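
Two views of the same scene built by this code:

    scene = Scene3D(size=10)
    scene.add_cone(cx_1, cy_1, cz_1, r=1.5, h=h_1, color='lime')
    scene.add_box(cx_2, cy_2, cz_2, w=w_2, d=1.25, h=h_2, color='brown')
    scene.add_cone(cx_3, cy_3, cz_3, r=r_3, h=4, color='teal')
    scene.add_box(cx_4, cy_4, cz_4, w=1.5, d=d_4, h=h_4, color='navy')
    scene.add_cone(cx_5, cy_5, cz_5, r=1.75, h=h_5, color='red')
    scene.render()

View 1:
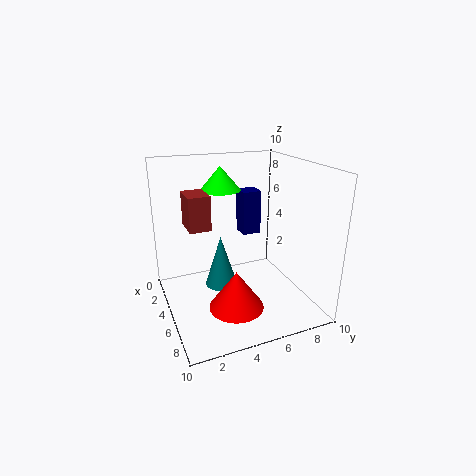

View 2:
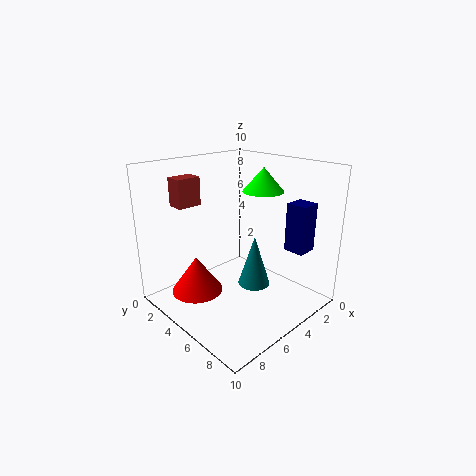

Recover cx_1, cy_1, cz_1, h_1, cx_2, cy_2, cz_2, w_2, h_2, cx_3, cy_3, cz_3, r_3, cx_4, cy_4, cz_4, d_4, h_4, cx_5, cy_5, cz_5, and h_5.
cx_1 = 2.25; cy_1 = 4.75; cz_1 = 7.75; h_1 = 1.75; cx_2 = 6; cy_2 = 1; cz_2 = 7; w_2 = 1.75; h_2 = 2; cx_3 = 2.75; cy_3 = 4.5; cz_3 = 0.25; r_3 = 1.25; cx_4 = 0.5; cy_4 = 6.75; cz_4 = 3.75; d_4 = 1.5; h_4 = 3.5; cx_5 = 7.75; cy_5 = 3.75; cz_5 = 1.5; h_5 = 2.5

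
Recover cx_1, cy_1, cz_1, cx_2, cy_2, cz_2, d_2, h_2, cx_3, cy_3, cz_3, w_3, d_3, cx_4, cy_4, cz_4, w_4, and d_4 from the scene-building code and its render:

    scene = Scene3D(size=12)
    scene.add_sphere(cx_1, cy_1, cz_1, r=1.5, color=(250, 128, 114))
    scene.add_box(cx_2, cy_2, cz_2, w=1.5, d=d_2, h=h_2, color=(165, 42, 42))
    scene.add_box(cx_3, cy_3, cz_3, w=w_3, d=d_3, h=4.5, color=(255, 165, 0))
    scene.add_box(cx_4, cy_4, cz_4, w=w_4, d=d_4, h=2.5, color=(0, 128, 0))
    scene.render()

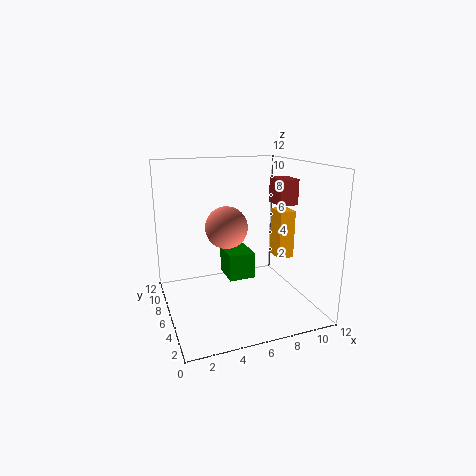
cx_1 = 4, cy_1 = 3, cz_1 = 8, cx_2 = 8.5, cy_2 = 3.5, cz_2 = 9, d_2 = 2, h_2 = 2, cx_3 = 10.5, cy_3 = 7, cz_3 = 3, w_3 = 1.5, d_3 = 2, cx_4 = 6, cy_4 = 8, cz_4 = 1, w_4 = 2.5, d_4 = 3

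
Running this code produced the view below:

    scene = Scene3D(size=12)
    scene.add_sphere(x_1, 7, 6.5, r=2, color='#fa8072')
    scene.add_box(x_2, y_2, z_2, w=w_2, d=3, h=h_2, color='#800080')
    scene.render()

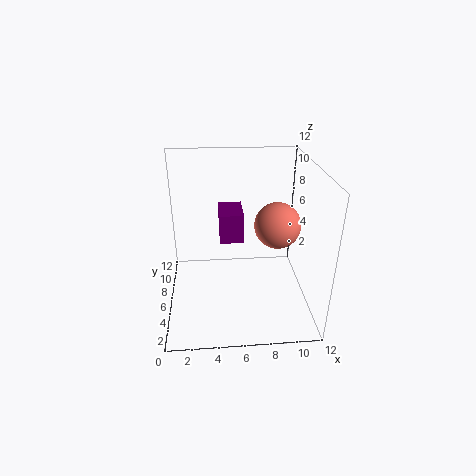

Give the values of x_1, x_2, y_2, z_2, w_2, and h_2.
x_1 = 9.5
x_2 = 4.5
y_2 = 6
z_2 = 5.5
w_2 = 2
h_2 = 2.5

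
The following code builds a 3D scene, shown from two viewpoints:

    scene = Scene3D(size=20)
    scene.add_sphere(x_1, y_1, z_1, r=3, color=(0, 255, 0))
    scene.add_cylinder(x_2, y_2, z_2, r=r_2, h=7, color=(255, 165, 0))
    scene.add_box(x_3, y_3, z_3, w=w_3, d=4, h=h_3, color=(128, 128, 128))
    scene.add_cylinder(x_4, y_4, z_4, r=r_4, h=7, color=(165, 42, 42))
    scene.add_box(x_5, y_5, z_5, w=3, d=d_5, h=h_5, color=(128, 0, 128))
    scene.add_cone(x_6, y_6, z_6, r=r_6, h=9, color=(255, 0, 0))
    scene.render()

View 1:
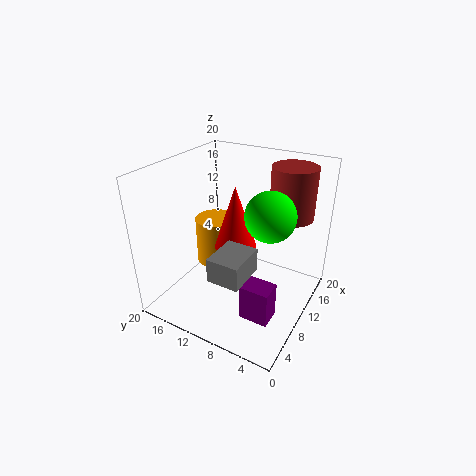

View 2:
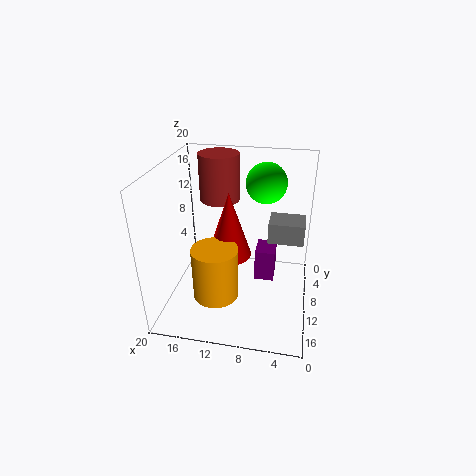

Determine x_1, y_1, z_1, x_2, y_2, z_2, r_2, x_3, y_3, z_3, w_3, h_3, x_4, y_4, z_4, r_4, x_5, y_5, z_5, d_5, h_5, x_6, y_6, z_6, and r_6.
x_1 = 7, y_1 = 4, z_1 = 16, x_2 = 12, y_2 = 15, z_2 = 4, r_2 = 3, x_3 = 1, y_3 = 5, z_3 = 9, w_3 = 5, h_3 = 3, x_4 = 14, y_4 = 4, z_4 = 13, r_4 = 3, x_5 = 5, y_5 = 3, z_5 = 1, d_5 = 4, h_5 = 5, x_6 = 11, y_6 = 11, z_6 = 8, r_6 = 3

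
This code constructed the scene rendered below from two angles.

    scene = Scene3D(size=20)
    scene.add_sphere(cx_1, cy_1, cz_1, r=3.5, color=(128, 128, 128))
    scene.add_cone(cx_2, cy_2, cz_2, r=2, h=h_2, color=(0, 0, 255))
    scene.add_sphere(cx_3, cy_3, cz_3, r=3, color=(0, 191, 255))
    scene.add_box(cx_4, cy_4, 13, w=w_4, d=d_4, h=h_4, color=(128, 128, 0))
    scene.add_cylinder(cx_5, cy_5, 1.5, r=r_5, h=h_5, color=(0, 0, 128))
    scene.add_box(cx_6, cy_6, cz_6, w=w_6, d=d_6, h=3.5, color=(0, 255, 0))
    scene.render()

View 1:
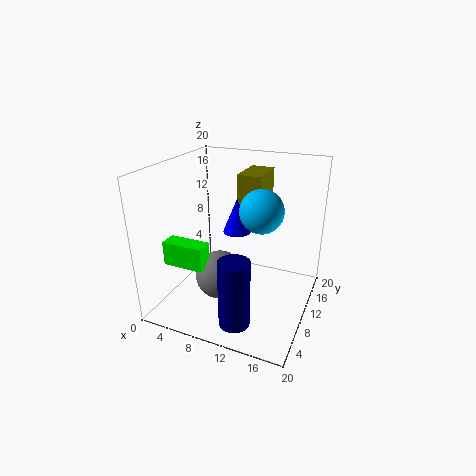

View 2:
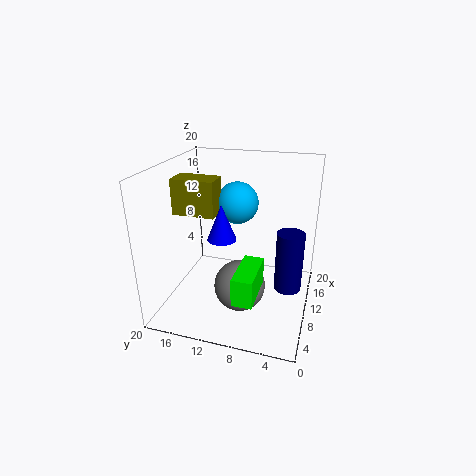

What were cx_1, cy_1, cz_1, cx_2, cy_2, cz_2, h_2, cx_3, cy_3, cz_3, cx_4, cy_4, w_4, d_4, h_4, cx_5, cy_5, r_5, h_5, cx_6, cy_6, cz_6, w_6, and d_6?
cx_1 = 7.5
cy_1 = 9
cz_1 = 4
cx_2 = 9
cy_2 = 12
cz_2 = 10
h_2 = 5
cx_3 = 13
cy_3 = 11
cz_3 = 14
cx_4 = 8.5
cy_4 = 13
w_4 = 3.5
d_4 = 6
h_4 = 5
cx_5 = 12.5
cy_5 = 3
r_5 = 2
h_5 = 9
cx_6 = 0.5
cy_6 = 5.5
cz_6 = 6
w_6 = 6
d_6 = 2.5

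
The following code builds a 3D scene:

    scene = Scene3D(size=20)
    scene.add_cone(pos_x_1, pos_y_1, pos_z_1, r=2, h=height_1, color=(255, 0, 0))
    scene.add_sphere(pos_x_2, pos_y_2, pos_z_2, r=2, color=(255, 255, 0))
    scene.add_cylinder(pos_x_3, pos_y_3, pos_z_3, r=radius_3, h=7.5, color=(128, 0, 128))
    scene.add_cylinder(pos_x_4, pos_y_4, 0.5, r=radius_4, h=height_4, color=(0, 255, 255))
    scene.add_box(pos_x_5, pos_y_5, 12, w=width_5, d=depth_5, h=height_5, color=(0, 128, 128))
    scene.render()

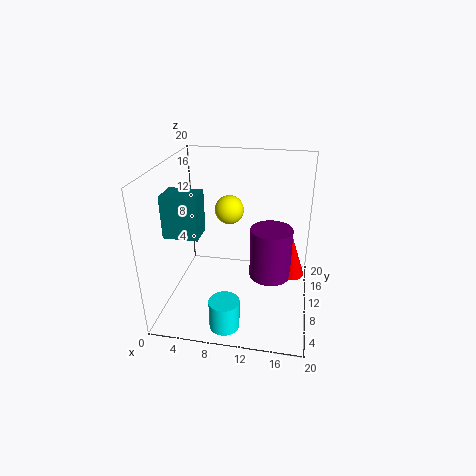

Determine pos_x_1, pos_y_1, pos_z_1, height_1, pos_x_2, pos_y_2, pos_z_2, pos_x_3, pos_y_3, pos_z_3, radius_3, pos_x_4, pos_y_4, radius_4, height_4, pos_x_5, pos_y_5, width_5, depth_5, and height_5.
pos_x_1 = 17.5, pos_y_1 = 12.5, pos_z_1 = 3.5, height_1 = 6, pos_x_2 = 8.5, pos_y_2 = 11.5, pos_z_2 = 13.5, pos_x_3 = 14.5, pos_y_3 = 11.5, pos_z_3 = 3.5, radius_3 = 3, pos_x_4 = 9.5, pos_y_4 = 3, radius_4 = 2, height_4 = 4, pos_x_5 = 1.5, pos_y_5 = 4.5, width_5 = 4.5, depth_5 = 3.5, height_5 = 5.5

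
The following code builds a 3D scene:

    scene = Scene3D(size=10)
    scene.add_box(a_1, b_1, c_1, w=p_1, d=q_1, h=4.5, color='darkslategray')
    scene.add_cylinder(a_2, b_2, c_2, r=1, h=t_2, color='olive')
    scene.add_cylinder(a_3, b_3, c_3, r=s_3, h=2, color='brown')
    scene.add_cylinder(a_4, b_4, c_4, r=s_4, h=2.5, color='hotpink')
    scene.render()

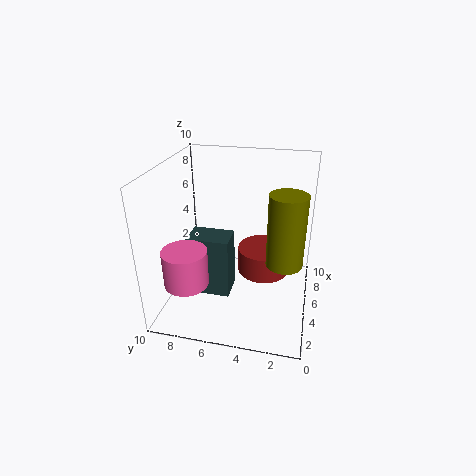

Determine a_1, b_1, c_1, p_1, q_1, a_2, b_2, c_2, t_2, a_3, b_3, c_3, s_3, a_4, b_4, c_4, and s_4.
a_1 = 4; b_1 = 5.5; c_1 = 0.5; p_1 = 2; q_1 = 3; a_2 = 1; b_2 = 1.5; c_2 = 6; t_2 = 4; a_3 = 7.5; b_3 = 3.5; c_3 = 1; s_3 = 2; a_4 = 2.5; b_4 = 8; c_4 = 2.5; s_4 = 1.5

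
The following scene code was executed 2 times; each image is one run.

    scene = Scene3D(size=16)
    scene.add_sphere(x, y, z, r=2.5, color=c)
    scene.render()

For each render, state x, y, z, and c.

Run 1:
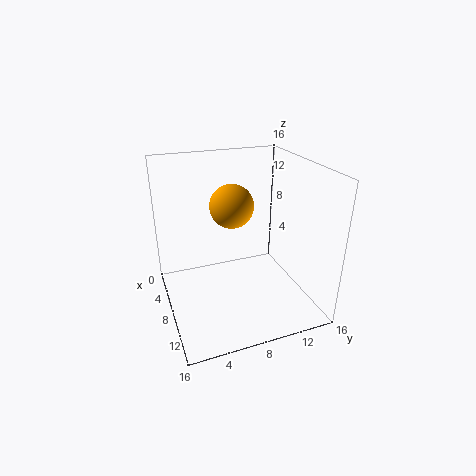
x = 6
y = 8
z = 11
c = 'orange'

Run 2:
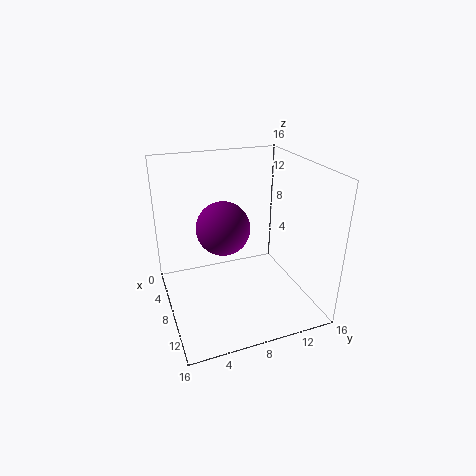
x = 12
y = 5
z = 11.5
c = 'purple'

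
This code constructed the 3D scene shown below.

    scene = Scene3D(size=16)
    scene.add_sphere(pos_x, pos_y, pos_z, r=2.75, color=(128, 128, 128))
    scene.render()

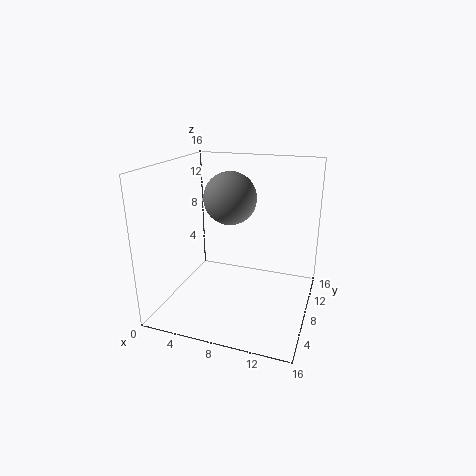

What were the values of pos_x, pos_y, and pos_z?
pos_x = 7.5
pos_y = 7
pos_z = 12.75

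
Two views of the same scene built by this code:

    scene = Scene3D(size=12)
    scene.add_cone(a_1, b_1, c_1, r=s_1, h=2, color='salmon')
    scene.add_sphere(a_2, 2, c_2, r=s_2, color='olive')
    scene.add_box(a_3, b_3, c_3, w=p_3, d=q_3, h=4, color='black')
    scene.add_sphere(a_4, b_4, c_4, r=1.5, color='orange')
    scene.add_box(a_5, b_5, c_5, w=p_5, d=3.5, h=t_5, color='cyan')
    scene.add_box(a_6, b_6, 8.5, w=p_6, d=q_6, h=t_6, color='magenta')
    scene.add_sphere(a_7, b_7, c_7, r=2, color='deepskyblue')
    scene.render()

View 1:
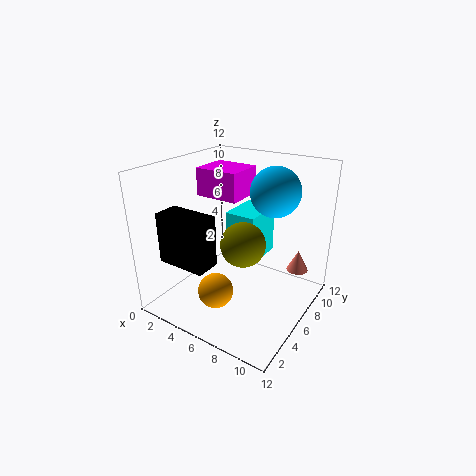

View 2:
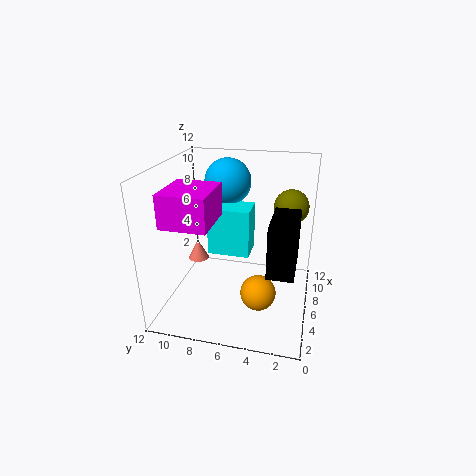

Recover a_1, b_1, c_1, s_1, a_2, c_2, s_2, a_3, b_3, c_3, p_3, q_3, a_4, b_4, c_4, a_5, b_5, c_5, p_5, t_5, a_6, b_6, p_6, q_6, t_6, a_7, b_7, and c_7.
a_1 = 9.5, b_1 = 11, c_1 = 1.5, s_1 = 1, a_2 = 9, c_2 = 8, s_2 = 1.5, a_3 = 2, b_3 = 1, c_3 = 5, p_3 = 4, q_3 = 2, a_4 = 5, b_4 = 4, c_4 = 1.5, a_5 = 5.5, b_5 = 5, c_5 = 4.5, p_5 = 2.5, t_5 = 4, a_6 = 1, b_6 = 7, p_6 = 4, q_6 = 3.5, t_6 = 2.5, a_7 = 8.5, b_7 = 7.5, c_7 = 10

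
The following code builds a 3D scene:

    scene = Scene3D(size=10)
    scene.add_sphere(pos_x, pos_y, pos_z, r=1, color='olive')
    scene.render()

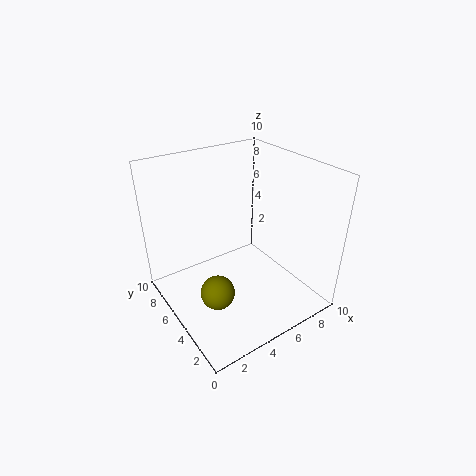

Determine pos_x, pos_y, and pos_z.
pos_x = 1.5; pos_y = 2; pos_z = 4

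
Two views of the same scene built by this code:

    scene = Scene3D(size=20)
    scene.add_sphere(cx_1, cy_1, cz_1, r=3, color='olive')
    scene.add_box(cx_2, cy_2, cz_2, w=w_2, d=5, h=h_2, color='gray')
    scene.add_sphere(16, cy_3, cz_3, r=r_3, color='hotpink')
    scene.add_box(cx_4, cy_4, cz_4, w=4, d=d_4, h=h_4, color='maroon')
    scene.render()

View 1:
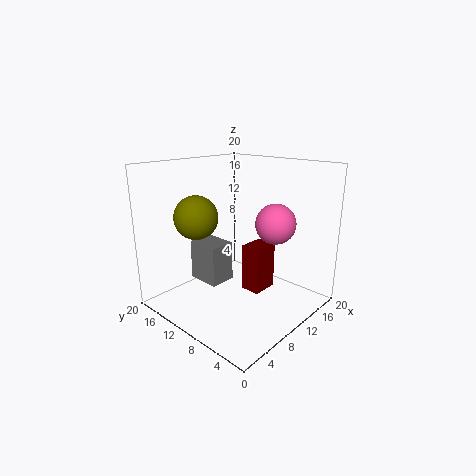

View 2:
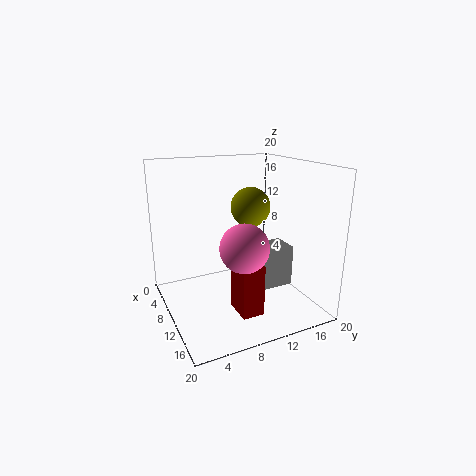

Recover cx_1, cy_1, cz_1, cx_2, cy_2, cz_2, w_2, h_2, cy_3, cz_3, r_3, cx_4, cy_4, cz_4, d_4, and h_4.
cx_1 = 6
cy_1 = 14
cz_1 = 13
cx_2 = 8
cy_2 = 13
cz_2 = 2
w_2 = 4
h_2 = 6
cy_3 = 8
cz_3 = 11
r_3 = 3
cx_4 = 12
cy_4 = 8
cz_4 = 1
d_4 = 3
h_4 = 7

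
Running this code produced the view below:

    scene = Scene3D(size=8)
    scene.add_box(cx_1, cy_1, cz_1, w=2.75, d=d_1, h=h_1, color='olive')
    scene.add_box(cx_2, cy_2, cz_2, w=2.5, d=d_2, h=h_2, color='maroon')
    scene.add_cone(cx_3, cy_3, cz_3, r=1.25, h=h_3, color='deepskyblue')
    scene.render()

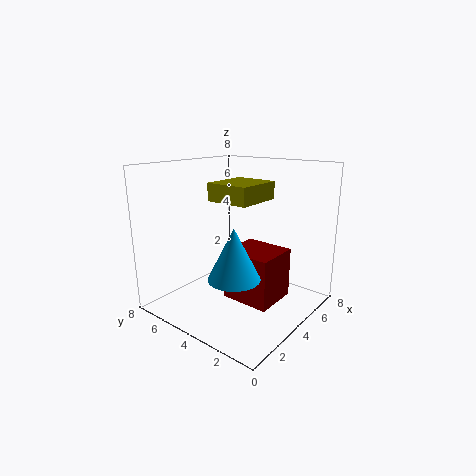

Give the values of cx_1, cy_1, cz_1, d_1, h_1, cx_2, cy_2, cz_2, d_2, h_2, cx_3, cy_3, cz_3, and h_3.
cx_1 = 3.25, cy_1 = 3, cz_1 = 6, d_1 = 2.5, h_1 = 1, cx_2 = 3, cy_2 = 1.5, cz_2 = 0.75, d_2 = 2.75, h_2 = 2.75, cx_3 = 1.5, cy_3 = 2.25, cz_3 = 3, h_3 = 2.5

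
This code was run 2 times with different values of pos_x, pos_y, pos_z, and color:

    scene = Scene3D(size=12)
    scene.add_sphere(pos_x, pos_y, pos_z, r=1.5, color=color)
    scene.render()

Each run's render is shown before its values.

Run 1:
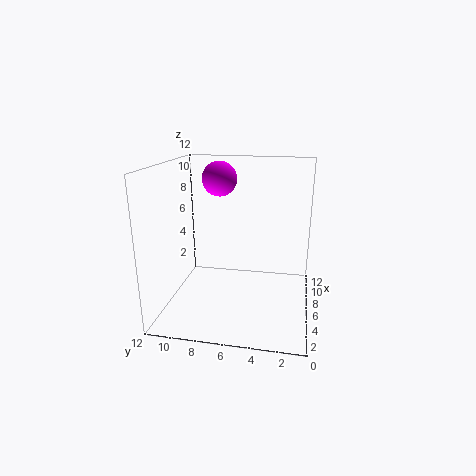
pos_x = 8
pos_y = 8
pos_z = 10.5
color = 'magenta'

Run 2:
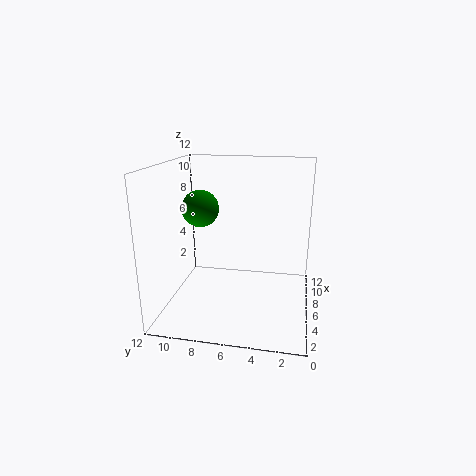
pos_x = 5.5
pos_y = 9
pos_z = 8.5
color = 'green'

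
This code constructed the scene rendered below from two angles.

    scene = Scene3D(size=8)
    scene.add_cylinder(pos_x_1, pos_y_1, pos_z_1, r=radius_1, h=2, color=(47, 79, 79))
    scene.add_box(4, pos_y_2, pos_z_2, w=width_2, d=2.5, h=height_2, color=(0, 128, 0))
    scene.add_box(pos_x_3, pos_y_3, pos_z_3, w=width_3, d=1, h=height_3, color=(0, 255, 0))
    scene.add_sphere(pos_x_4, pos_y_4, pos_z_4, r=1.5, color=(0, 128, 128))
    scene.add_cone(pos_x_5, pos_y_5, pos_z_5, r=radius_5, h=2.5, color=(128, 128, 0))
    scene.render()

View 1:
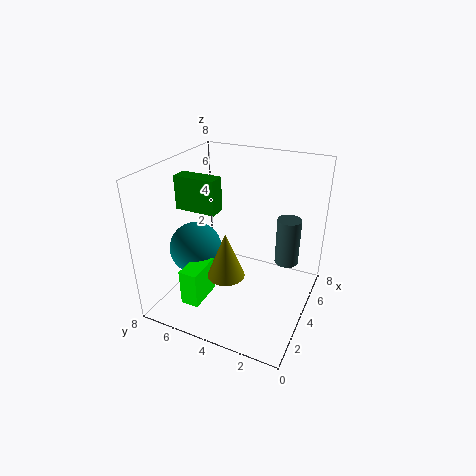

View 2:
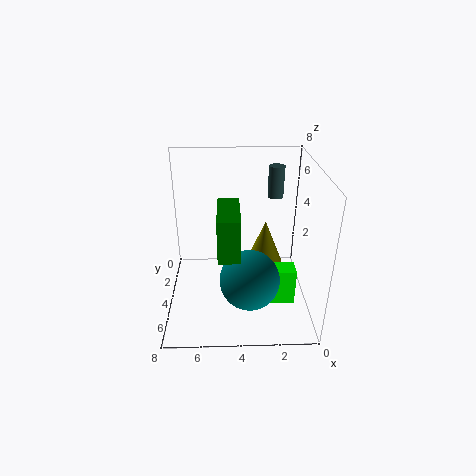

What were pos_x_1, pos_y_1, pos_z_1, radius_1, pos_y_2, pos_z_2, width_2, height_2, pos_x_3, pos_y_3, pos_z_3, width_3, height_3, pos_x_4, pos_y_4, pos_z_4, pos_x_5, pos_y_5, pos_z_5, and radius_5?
pos_x_1 = 1.5, pos_y_1 = 0.5, pos_z_1 = 5, radius_1 = 0.5, pos_y_2 = 5.5, pos_z_2 = 5, width_2 = 1, height_2 = 2, pos_x_3 = 1, pos_y_3 = 5, pos_z_3 = 1, width_3 = 2, height_3 = 2, pos_x_4 = 3.5, pos_y_4 = 6.5, pos_z_4 = 3, pos_x_5 = 2.5, pos_y_5 = 4, pos_z_5 = 2.5, radius_5 = 1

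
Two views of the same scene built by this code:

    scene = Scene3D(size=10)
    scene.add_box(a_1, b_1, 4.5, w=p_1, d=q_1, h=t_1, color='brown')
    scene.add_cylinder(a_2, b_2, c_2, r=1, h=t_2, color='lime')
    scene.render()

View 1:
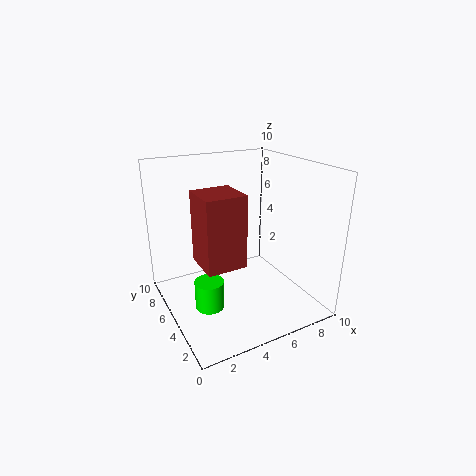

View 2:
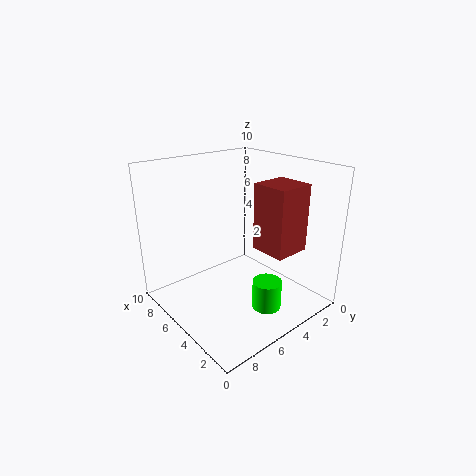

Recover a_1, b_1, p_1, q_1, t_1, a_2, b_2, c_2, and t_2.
a_1 = 1.5, b_1 = 2, p_1 = 2.5, q_1 = 2.5, t_1 = 4.5, a_2 = 2.5, b_2 = 4.5, c_2 = 0.5, t_2 = 2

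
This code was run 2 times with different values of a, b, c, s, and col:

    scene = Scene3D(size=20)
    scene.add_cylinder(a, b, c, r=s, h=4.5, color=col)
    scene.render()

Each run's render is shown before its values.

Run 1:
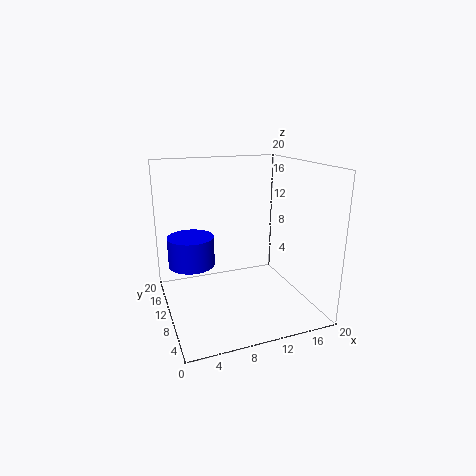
a = 4.5; b = 15.5; c = 4.5; s = 3.5; col = 'blue'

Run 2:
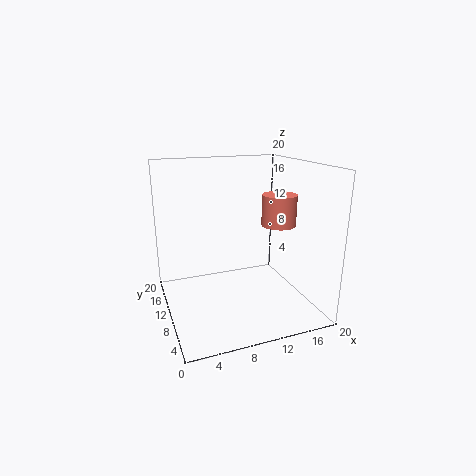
a = 16.5; b = 10.5; c = 11; s = 2.5; col = 'salmon'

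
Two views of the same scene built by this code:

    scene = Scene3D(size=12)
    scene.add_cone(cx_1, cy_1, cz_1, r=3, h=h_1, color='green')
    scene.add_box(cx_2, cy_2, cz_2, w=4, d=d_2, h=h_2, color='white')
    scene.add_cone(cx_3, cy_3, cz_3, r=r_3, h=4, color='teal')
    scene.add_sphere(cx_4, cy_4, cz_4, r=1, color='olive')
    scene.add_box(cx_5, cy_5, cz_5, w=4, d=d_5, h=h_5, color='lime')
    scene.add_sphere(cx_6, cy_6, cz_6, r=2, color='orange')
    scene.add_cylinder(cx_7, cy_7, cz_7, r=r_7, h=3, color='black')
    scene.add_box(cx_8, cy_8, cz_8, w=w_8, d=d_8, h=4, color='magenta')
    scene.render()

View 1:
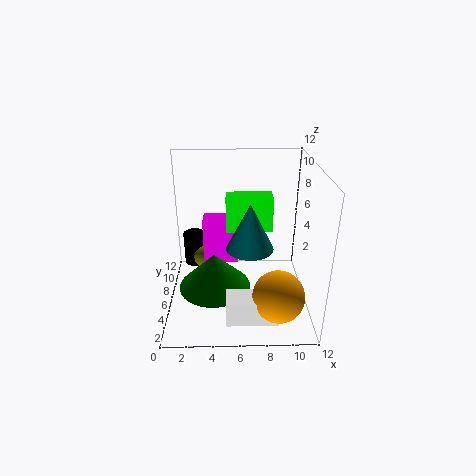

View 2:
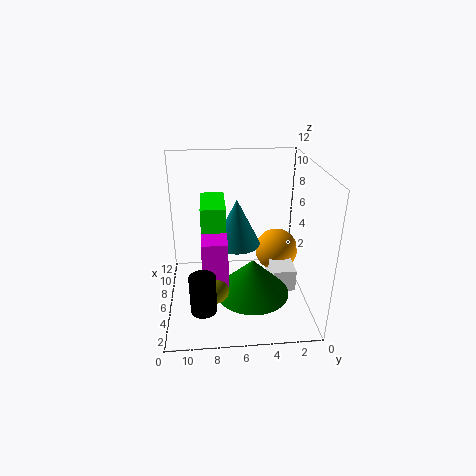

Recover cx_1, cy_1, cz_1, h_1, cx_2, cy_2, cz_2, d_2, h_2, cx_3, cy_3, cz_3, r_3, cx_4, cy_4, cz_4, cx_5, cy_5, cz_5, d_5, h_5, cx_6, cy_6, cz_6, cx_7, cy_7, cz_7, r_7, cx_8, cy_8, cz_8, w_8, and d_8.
cx_1 = 4, cy_1 = 5, cz_1 = 2, h_1 = 3, cx_2 = 5, cy_2 = 1, cz_2 = 1, d_2 = 2, h_2 = 2, cx_3 = 7, cy_3 = 6, cz_3 = 5, r_3 = 2, cx_4 = 3, cy_4 = 8, cz_4 = 3, cx_5 = 5, cy_5 = 7, cz_5 = 6, d_5 = 2, h_5 = 3, cx_6 = 9, cy_6 = 2, cz_6 = 3, cx_7 = 2, cy_7 = 9, cz_7 = 2, r_7 = 1, cx_8 = 3, cy_8 = 7, cz_8 = 3, w_8 = 3, d_8 = 2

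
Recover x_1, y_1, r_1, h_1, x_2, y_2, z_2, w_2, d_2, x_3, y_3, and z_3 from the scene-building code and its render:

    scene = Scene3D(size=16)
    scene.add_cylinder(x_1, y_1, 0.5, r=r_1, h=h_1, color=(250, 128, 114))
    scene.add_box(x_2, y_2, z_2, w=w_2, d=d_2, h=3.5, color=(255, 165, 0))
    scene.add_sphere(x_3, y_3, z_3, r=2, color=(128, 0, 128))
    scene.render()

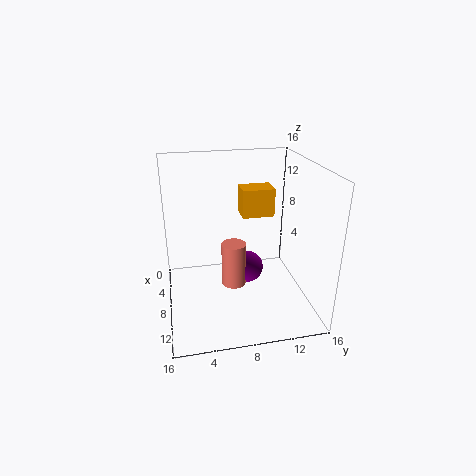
x_1 = 5.5, y_1 = 8, r_1 = 1.5, h_1 = 5.5, x_2 = 1, y_2 = 9.5, z_2 = 8.5, w_2 = 3, d_2 = 4, x_3 = 4.5, y_3 = 10, z_3 = 2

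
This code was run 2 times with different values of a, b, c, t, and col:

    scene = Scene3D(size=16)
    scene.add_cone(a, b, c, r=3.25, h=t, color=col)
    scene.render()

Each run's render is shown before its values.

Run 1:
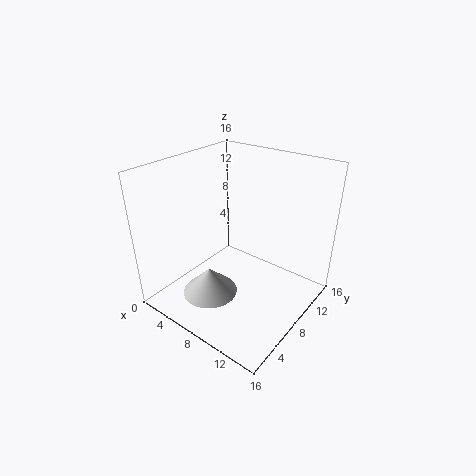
a = 5.25, b = 6, c = 0.5, t = 3.25, col = 'lightgray'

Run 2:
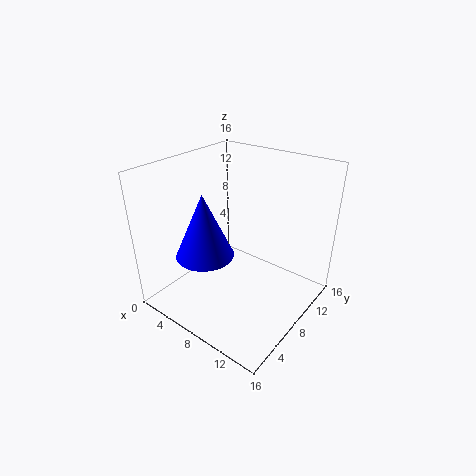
a = 5.25, b = 5.5, c = 6, t = 7.25, col = 'blue'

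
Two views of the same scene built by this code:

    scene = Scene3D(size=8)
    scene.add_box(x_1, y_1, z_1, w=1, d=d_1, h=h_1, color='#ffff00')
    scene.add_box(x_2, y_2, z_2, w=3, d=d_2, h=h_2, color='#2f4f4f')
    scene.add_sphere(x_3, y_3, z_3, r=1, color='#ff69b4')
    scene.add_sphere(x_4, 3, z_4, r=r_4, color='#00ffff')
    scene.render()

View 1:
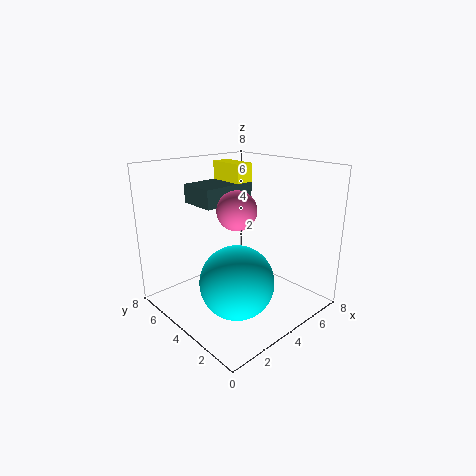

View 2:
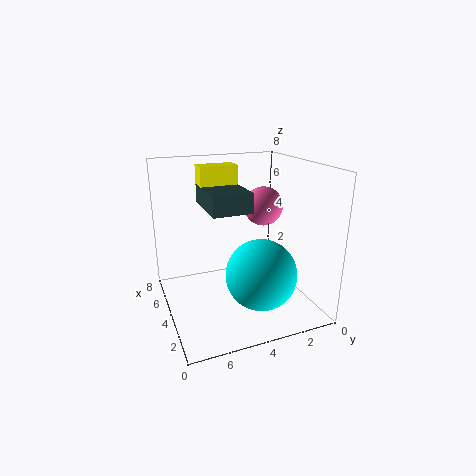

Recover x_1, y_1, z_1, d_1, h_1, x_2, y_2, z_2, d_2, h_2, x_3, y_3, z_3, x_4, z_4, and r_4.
x_1 = 4, y_1 = 4, z_1 = 7, d_1 = 2, h_1 = 1, x_2 = 2, y_2 = 4, z_2 = 6, d_2 = 2, h_2 = 1, x_3 = 3, y_3 = 3, z_3 = 6, x_4 = 3, z_4 = 2, r_4 = 2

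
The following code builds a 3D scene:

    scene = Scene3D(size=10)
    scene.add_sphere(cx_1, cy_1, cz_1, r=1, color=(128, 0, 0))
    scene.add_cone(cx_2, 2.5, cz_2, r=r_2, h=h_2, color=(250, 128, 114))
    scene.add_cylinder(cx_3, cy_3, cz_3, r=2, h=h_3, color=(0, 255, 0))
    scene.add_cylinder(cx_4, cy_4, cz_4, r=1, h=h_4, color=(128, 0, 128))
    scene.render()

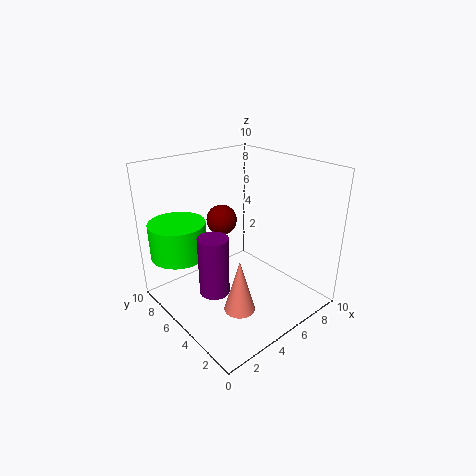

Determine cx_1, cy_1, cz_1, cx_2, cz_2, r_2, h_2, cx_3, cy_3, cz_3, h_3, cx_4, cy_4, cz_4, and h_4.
cx_1 = 4; cy_1 = 5.5; cz_1 = 6.5; cx_2 = 3; cz_2 = 1.5; r_2 = 1; h_2 = 3.5; cx_3 = 2; cy_3 = 8; cz_3 = 3.5; h_3 = 2.5; cx_4 = 2.5; cy_4 = 4.5; cz_4 = 2; h_4 = 4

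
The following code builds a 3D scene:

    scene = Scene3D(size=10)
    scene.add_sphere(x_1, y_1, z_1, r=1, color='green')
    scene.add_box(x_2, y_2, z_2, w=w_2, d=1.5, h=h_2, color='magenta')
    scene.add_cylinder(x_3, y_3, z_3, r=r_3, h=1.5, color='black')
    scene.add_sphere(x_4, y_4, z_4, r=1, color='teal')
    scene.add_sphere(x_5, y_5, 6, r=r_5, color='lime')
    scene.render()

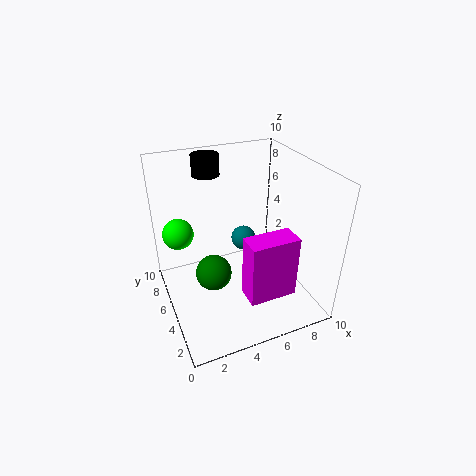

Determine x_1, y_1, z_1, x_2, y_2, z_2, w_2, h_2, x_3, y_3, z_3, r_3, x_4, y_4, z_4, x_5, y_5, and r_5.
x_1 = 2; y_1 = 1.5; z_1 = 5.5; x_2 = 4; y_2 = 0.5; z_2 = 3; w_2 = 3; h_2 = 4; x_3 = 4; y_3 = 8.5; z_3 = 8.5; r_3 = 1; x_4 = 7; y_4 = 8.5; z_4 = 2.5; x_5 = 1; y_5 = 5.5; r_5 = 1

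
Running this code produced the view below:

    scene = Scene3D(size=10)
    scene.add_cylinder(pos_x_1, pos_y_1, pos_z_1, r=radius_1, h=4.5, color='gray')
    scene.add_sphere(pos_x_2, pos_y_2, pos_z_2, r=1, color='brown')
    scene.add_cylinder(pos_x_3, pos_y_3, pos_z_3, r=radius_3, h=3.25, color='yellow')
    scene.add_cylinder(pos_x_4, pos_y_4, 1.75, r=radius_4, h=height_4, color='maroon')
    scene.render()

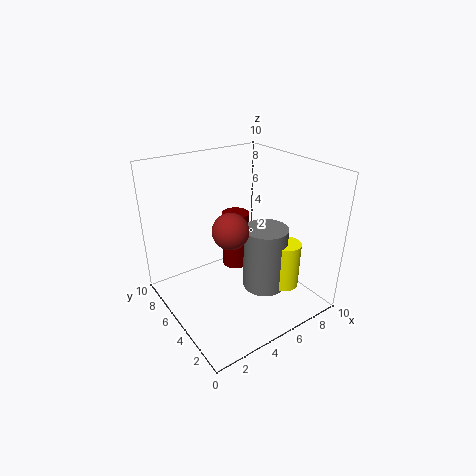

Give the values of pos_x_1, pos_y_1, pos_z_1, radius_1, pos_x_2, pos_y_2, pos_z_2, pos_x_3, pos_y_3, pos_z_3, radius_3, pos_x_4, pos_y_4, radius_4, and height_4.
pos_x_1 = 6.25, pos_y_1 = 3.5, pos_z_1 = 1.5, radius_1 = 1.5, pos_x_2 = 2.25, pos_y_2 = 1.75, pos_z_2 = 7.75, pos_x_3 = 7.25, pos_y_3 = 2.5, pos_z_3 = 1.75, radius_3 = 1, pos_x_4 = 6, pos_y_4 = 6.75, radius_4 = 1, height_4 = 4.25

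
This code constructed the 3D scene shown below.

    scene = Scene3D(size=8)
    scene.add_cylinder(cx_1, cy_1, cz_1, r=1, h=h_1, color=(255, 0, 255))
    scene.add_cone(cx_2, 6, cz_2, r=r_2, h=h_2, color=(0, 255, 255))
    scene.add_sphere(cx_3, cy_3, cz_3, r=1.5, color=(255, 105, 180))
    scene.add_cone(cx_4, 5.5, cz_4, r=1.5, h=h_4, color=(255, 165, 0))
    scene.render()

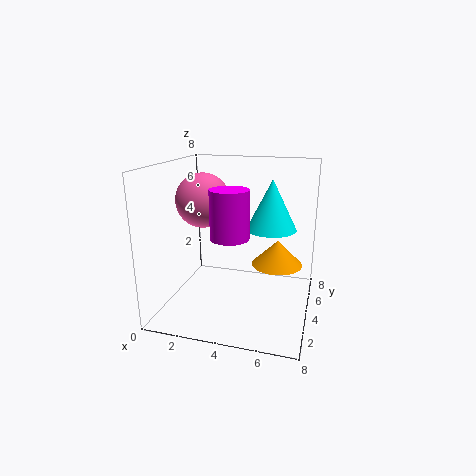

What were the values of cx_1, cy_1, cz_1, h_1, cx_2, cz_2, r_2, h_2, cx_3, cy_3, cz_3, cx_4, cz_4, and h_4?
cx_1 = 4
cy_1 = 2.5
cz_1 = 4.5
h_1 = 2.5
cx_2 = 5.5
cz_2 = 4
r_2 = 1.5
h_2 = 3
cx_3 = 2
cy_3 = 4
cz_3 = 6
cx_4 = 6
cz_4 = 2
h_4 = 1.5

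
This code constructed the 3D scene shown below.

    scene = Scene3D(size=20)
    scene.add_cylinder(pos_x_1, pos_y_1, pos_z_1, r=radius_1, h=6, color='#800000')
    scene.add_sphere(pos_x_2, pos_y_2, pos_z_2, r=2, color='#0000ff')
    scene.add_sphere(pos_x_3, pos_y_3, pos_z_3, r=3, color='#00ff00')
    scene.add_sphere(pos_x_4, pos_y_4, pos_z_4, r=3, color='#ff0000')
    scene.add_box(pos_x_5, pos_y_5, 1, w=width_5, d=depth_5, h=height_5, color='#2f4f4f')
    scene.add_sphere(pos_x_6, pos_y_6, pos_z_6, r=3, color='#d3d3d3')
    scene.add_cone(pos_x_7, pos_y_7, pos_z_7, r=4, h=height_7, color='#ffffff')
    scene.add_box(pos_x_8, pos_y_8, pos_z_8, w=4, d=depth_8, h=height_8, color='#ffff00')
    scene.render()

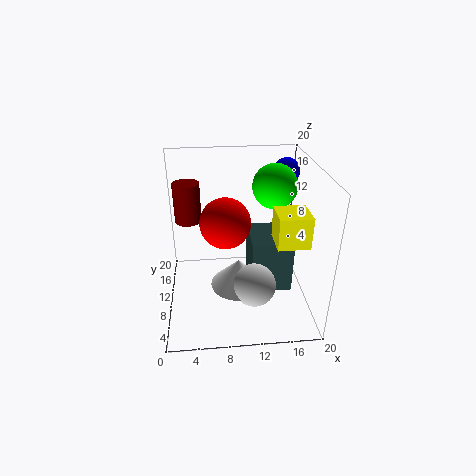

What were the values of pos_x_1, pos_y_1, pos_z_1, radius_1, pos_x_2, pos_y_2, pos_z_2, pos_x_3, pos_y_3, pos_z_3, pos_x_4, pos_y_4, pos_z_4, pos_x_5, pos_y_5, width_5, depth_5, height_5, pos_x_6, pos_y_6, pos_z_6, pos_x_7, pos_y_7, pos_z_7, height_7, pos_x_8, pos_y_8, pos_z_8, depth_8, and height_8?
pos_x_1 = 3; pos_y_1 = 16; pos_z_1 = 10; radius_1 = 2; pos_x_2 = 18; pos_y_2 = 17; pos_z_2 = 17; pos_x_3 = 15; pos_y_3 = 11; pos_z_3 = 17; pos_x_4 = 8; pos_y_4 = 5; pos_z_4 = 15; pos_x_5 = 12; pos_y_5 = 9; width_5 = 6; depth_5 = 7; height_5 = 8; pos_x_6 = 12; pos_y_6 = 7; pos_z_6 = 4; pos_x_7 = 10; pos_y_7 = 9; pos_z_7 = 3; height_7 = 4; pos_x_8 = 14; pos_y_8 = 3; pos_z_8 = 12; depth_8 = 4; height_8 = 4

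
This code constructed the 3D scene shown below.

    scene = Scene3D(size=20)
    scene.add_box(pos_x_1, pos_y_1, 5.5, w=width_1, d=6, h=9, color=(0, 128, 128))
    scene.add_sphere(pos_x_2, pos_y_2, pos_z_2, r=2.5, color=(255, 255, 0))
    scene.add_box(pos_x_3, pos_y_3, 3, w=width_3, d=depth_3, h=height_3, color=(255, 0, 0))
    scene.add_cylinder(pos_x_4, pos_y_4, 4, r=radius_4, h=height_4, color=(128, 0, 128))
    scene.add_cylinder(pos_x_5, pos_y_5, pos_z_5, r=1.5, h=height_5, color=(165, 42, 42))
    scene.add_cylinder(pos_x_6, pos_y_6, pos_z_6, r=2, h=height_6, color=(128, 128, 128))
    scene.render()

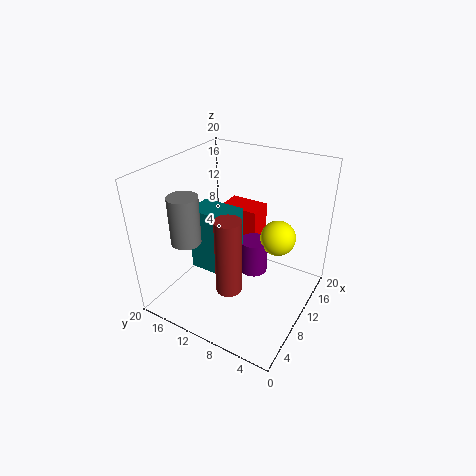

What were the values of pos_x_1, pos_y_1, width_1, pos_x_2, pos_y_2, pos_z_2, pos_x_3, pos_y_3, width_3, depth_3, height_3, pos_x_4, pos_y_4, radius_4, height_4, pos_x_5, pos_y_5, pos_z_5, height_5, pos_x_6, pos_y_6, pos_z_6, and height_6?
pos_x_1 = 6.5
pos_y_1 = 9.5
width_1 = 4
pos_x_2 = 13.5
pos_y_2 = 5.5
pos_z_2 = 9.5
pos_x_3 = 15
pos_y_3 = 10
width_3 = 4
depth_3 = 6
height_3 = 8.5
pos_x_4 = 12
pos_y_4 = 8.5
radius_4 = 2
height_4 = 5
pos_x_5 = 2
pos_y_5 = 6.5
pos_z_5 = 8.5
height_5 = 9
pos_x_6 = 5
pos_y_6 = 15
pos_z_6 = 10.5
height_6 = 6.5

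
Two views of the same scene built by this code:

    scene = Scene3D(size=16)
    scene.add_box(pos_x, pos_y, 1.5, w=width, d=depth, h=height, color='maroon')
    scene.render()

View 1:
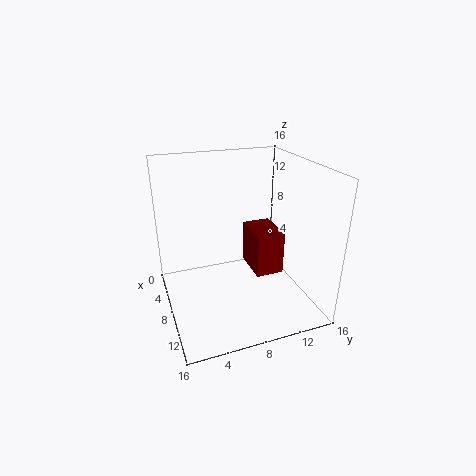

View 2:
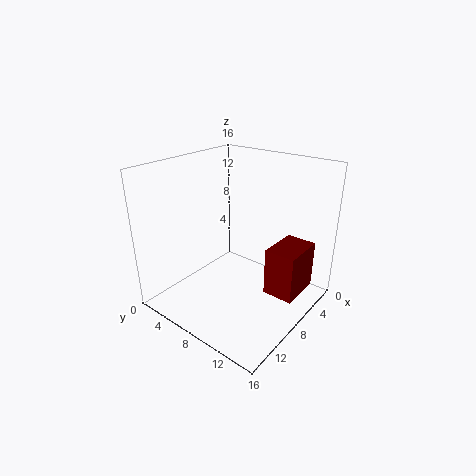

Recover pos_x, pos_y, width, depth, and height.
pos_x = 2
pos_y = 11
width = 5
depth = 3.5
height = 5.5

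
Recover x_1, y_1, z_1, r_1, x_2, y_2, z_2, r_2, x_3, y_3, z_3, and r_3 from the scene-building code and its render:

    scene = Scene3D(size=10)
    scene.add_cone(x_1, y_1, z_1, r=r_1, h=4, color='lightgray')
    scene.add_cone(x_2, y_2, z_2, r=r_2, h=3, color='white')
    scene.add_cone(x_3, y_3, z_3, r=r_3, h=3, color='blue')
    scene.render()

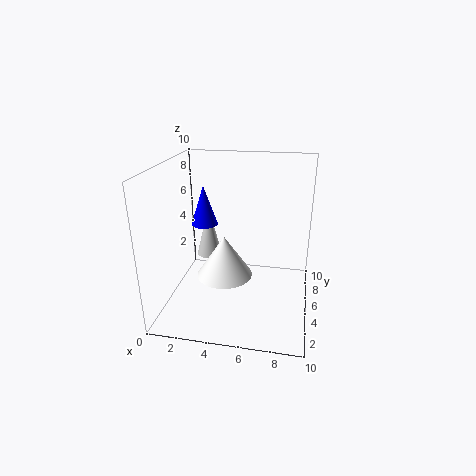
x_1 = 2
y_1 = 8
z_1 = 2
r_1 = 1
x_2 = 4
y_2 = 5
z_2 = 2
r_2 = 2
x_3 = 2
y_3 = 7
z_3 = 5
r_3 = 1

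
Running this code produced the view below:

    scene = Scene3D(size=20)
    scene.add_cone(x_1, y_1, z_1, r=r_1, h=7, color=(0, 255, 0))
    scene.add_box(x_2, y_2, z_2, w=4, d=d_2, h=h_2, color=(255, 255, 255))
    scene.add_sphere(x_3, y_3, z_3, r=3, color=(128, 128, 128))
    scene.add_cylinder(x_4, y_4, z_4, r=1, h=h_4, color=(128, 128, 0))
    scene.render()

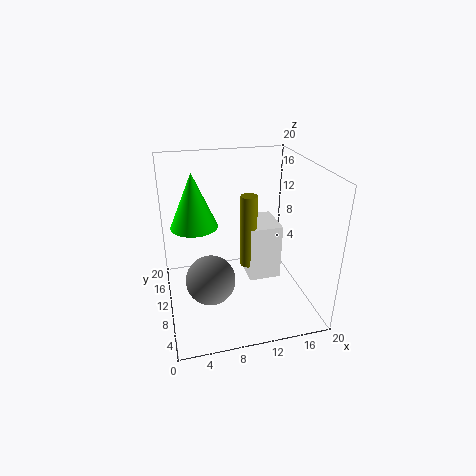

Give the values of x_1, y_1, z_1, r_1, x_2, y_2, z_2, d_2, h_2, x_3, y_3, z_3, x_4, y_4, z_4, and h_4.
x_1 = 4
y_1 = 9
z_1 = 13
r_1 = 3
x_2 = 10
y_2 = 4
z_2 = 7
d_2 = 5
h_2 = 7
x_3 = 5
y_3 = 4
z_3 = 8
x_4 = 10
y_4 = 5
z_4 = 9
h_4 = 9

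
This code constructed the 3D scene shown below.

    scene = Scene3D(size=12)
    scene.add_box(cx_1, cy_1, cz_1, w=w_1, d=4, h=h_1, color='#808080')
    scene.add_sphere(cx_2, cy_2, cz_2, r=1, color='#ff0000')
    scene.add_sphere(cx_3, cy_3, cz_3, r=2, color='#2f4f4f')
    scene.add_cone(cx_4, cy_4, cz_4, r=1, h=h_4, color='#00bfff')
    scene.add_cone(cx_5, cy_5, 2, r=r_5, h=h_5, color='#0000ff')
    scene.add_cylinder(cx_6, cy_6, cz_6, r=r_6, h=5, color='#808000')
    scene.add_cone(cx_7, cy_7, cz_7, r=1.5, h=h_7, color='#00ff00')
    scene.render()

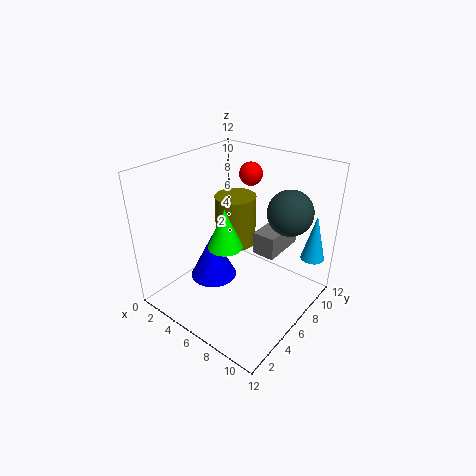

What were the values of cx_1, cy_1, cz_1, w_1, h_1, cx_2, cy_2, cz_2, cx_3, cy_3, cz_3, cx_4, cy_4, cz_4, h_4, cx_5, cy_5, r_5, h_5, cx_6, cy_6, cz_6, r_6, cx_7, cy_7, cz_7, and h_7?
cx_1 = 6.5; cy_1 = 7.5; cz_1 = 4; w_1 = 2; h_1 = 2; cx_2 = 5; cy_2 = 9; cz_2 = 10.5; cx_3 = 8.5; cy_3 = 10; cz_3 = 7.5; cx_4 = 11; cy_4 = 10; cz_4 = 4; h_4 = 4; cx_5 = 4; cy_5 = 5; r_5 = 2; h_5 = 4; cx_6 = 2.5; cy_6 = 10; cz_6 = 2.5; r_6 = 2; cx_7 = 5; cy_7 = 5.5; cz_7 = 5; h_7 = 3.5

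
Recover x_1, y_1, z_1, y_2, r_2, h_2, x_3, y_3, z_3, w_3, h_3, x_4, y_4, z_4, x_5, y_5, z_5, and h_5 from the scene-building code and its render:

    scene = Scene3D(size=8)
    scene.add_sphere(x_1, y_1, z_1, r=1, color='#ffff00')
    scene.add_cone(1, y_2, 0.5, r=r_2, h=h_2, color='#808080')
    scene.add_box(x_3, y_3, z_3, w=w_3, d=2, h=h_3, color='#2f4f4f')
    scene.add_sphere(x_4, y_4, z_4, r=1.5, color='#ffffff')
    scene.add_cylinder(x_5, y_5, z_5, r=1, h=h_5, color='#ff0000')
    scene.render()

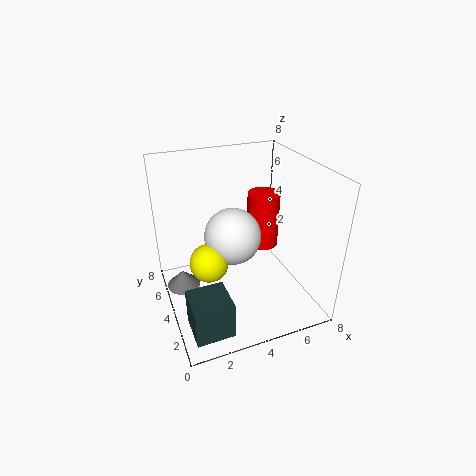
x_1 = 2, y_1 = 3, z_1 = 3.5, y_2 = 5.5, r_2 = 1, h_2 = 1, x_3 = 0.5, y_3 = 0.5, z_3 = 0.5, w_3 = 2, h_3 = 2, x_4 = 3.5, y_4 = 3.5, z_4 = 4.5, x_5 = 6.5, y_5 = 6, z_5 = 2, h_5 = 3.5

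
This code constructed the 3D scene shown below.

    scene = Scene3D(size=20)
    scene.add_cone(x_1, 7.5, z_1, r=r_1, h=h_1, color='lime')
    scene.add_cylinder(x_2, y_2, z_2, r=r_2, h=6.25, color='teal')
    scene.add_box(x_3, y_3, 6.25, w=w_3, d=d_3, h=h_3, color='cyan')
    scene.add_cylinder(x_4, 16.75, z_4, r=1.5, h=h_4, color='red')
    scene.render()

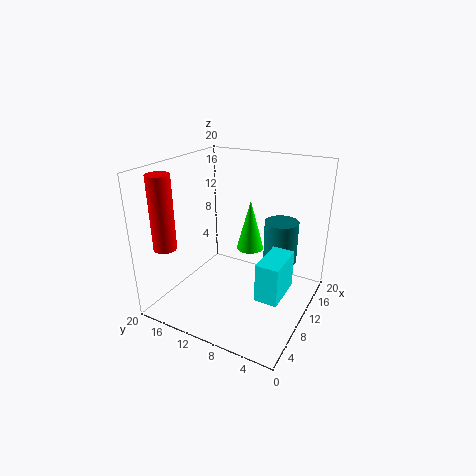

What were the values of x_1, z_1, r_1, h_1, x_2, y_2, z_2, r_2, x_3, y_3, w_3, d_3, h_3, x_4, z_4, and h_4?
x_1 = 8.75
z_1 = 9.75
r_1 = 1.75
h_1 = 6.5
x_2 = 15.5
y_2 = 5.75
z_2 = 5
r_2 = 2.5
x_3 = 3
y_3 = 1.25
w_3 = 5.25
d_3 = 2.75
h_3 = 4.75
x_4 = 2.75
z_4 = 10
h_4 = 9.75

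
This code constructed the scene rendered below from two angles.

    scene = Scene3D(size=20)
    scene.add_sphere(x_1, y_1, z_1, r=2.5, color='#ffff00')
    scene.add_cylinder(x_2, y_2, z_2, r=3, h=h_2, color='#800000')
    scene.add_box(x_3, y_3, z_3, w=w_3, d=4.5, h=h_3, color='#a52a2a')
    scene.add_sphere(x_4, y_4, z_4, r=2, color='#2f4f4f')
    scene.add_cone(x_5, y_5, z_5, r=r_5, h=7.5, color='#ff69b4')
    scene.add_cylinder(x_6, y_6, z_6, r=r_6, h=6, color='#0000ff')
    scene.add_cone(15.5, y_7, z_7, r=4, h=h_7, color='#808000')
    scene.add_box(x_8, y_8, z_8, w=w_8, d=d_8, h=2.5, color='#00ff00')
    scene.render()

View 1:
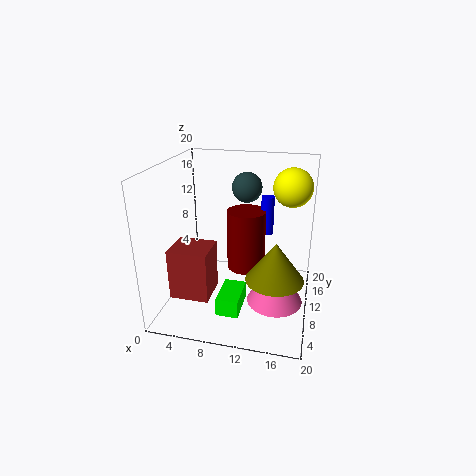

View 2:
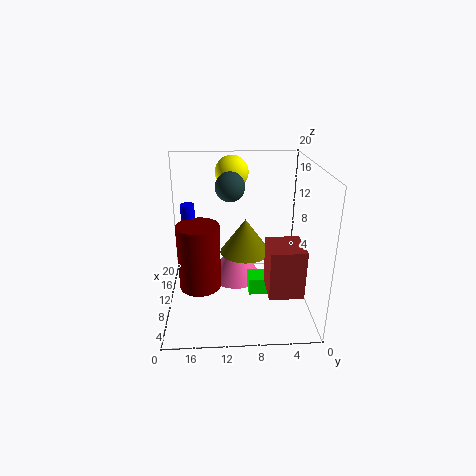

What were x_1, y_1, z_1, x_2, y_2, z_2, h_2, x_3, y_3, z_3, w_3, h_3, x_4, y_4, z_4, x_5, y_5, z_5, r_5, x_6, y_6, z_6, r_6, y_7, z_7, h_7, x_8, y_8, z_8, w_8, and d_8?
x_1 = 17
y_1 = 10.5
z_1 = 17.5
x_2 = 10
y_2 = 15.5
z_2 = 2.5
h_2 = 9.5
x_3 = 3
y_3 = 2
z_3 = 4.5
w_3 = 5
h_3 = 6.5
x_4 = 11
y_4 = 11
z_4 = 17
x_5 = 15.5
y_5 = 10
z_5 = 0.5
r_5 = 4
x_6 = 13
y_6 = 17
z_6 = 8
r_6 = 1
y_7 = 8.5
z_7 = 5
h_7 = 5.5
x_8 = 8.5
y_8 = 3.5
z_8 = 1.5
w_8 = 3
d_8 = 5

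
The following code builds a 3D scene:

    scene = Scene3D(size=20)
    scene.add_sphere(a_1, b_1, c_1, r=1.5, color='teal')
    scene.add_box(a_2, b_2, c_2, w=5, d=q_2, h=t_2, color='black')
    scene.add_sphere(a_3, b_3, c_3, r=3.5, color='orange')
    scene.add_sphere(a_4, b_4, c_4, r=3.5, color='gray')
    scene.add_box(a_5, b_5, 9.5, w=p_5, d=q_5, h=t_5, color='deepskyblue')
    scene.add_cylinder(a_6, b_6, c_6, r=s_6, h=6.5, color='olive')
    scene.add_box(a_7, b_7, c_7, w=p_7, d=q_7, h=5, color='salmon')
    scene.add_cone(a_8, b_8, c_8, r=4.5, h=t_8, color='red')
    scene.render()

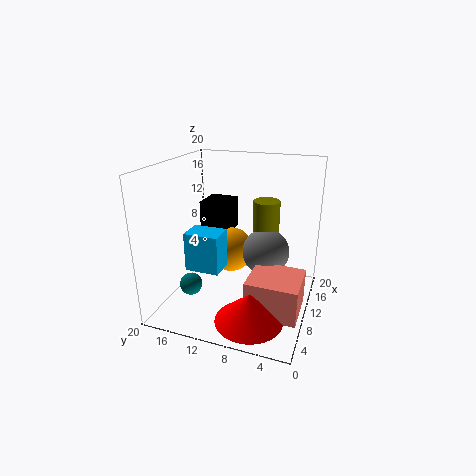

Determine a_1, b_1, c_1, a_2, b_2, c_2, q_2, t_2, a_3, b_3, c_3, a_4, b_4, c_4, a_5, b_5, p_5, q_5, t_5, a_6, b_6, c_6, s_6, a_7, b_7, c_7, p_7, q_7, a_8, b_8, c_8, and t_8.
a_1 = 5, b_1 = 15, c_1 = 4.5, a_2 = 14.5, b_2 = 13.5, c_2 = 8, q_2 = 4.5, t_2 = 5, a_3 = 15, b_3 = 13, c_3 = 5.5, a_4 = 14, b_4 = 7, c_4 = 6.5, a_5 = 0.5, b_5 = 9, p_5 = 3, q_5 = 4, t_5 = 4.5, a_6 = 15.5, b_6 = 7.5, c_6 = 7.5, s_6 = 2, a_7 = 5, b_7 = 0.5, c_7 = 1, p_7 = 6.5, q_7 = 7, a_8 = 4.5, b_8 = 6.5, c_8 = 1, t_8 = 4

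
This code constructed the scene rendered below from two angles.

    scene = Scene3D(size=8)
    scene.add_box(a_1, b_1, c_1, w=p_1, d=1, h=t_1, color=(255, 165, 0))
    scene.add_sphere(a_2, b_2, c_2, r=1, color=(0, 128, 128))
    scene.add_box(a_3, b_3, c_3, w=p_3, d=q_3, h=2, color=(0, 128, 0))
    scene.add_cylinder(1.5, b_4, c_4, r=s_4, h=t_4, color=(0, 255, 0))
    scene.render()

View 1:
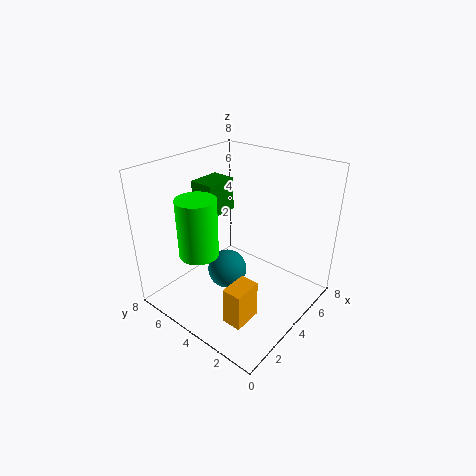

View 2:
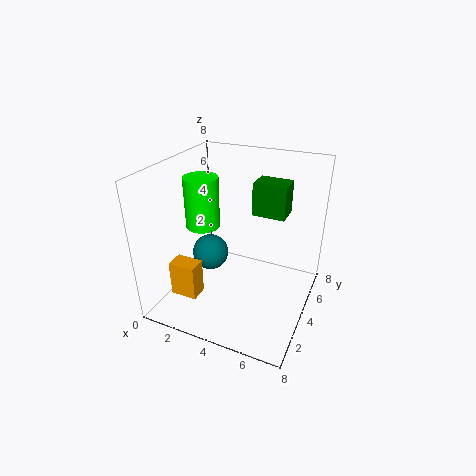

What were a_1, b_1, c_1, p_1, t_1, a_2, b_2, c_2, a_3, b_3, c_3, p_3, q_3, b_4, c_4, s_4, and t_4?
a_1 = 1, b_1 = 1.5, c_1 = 1, p_1 = 1.5, t_1 = 2, a_2 = 2.5, b_2 = 3.5, c_2 = 3, a_3 = 4, b_3 = 6, c_3 = 4.5, p_3 = 2, q_3 = 1.5, b_4 = 4.5, c_4 = 4, s_4 = 1, t_4 = 3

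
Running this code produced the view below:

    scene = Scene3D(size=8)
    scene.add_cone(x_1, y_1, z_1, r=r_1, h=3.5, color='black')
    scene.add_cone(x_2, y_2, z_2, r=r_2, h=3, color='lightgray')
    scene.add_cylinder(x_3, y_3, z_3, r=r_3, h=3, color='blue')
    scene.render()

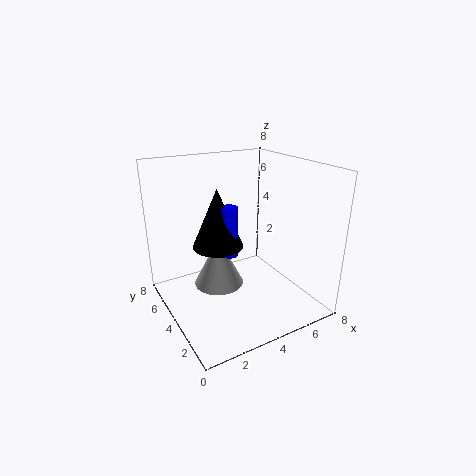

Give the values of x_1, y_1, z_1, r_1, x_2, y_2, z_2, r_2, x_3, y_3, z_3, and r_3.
x_1 = 3.5
y_1 = 5.5
z_1 = 3
r_1 = 1.5
x_2 = 3.5
y_2 = 5.5
z_2 = 0.5
r_2 = 1.5
x_3 = 4
y_3 = 5
z_3 = 2.5
r_3 = 0.5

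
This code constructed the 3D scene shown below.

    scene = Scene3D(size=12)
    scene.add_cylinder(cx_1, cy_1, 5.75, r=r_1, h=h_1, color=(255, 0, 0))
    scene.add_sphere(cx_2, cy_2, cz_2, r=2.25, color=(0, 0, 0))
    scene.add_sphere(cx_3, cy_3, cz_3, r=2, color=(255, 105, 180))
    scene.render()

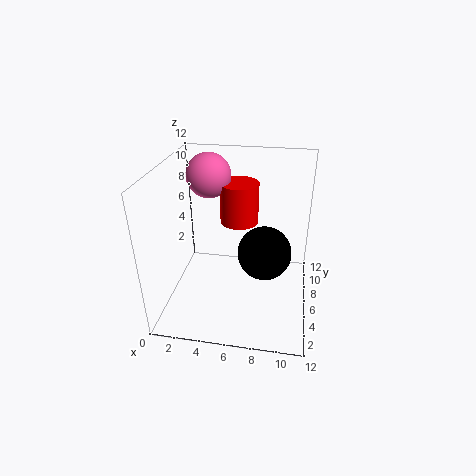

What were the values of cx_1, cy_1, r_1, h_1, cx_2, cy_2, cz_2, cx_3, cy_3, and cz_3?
cx_1 = 5.5, cy_1 = 9.5, r_1 = 1.75, h_1 = 3.75, cx_2 = 8.25, cy_2 = 6, cz_2 = 4.75, cx_3 = 2.75, cy_3 = 9.5, cz_3 = 10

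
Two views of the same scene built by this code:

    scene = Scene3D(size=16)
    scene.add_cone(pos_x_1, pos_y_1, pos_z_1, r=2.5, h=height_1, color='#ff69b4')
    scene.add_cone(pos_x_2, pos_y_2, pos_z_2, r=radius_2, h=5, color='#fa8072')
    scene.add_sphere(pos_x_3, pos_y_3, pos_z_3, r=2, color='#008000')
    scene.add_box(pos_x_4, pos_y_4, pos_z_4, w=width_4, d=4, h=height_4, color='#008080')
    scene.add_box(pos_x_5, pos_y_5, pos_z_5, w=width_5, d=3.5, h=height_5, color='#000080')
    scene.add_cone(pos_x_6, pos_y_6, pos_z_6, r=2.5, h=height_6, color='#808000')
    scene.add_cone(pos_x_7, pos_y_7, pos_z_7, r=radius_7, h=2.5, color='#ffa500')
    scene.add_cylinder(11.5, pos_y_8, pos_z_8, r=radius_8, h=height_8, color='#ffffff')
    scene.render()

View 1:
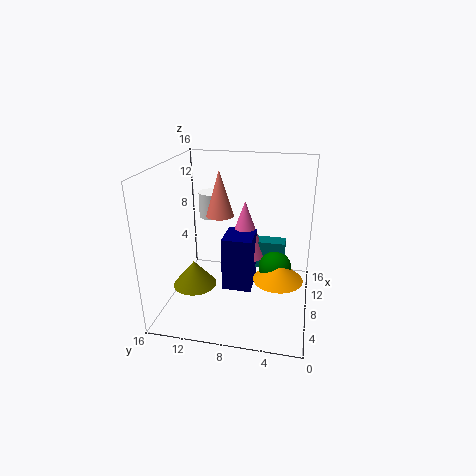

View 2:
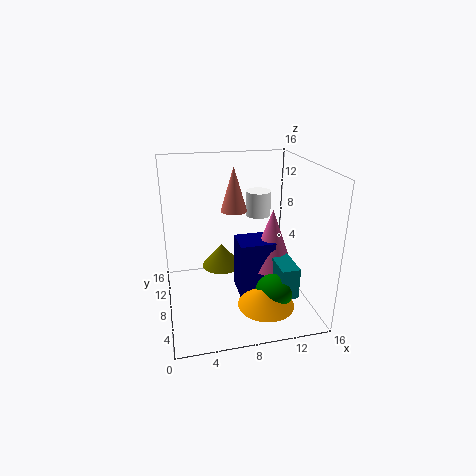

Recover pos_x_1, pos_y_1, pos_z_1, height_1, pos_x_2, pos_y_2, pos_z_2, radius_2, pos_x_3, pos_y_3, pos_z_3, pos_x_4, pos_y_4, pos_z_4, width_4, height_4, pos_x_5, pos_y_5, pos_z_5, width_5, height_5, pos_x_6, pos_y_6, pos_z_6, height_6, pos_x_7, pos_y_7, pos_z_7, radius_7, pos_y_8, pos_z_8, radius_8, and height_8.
pos_x_1 = 12, pos_y_1 = 8, pos_z_1 = 4, height_1 = 7, pos_x_2 = 8, pos_y_2 = 10, pos_z_2 = 10.5, radius_2 = 1.5, pos_x_3 = 11, pos_y_3 = 4, pos_z_3 = 3, pos_x_4 = 11.5, pos_y_4 = 3, pos_z_4 = 2.5, width_4 = 2, height_4 = 3.5, pos_x_5 = 8, pos_y_5 = 6.5, pos_z_5 = 1, width_5 = 4, height_5 = 6.5, pos_x_6 = 7, pos_y_6 = 13, pos_z_6 = 2, height_6 = 3, pos_x_7 = 10, pos_y_7 = 3.5, pos_z_7 = 2, radius_7 = 3, pos_y_8 = 12, pos_z_8 = 9, radius_8 = 1.5, height_8 = 3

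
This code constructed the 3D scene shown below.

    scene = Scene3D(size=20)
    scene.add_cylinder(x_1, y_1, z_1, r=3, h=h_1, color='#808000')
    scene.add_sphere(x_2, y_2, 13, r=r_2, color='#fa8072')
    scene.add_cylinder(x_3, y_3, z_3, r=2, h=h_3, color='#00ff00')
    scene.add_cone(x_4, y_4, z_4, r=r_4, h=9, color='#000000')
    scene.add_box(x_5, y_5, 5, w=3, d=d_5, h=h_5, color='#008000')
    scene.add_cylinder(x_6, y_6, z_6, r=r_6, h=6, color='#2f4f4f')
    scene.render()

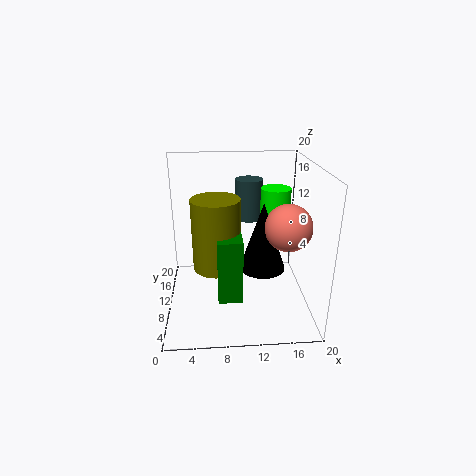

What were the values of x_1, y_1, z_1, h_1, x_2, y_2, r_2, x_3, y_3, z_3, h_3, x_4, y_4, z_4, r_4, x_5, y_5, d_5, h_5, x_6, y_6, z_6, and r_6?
x_1 = 7; y_1 = 6; z_1 = 8; h_1 = 9; x_2 = 16; y_2 = 6; r_2 = 3; x_3 = 15; y_3 = 10; z_3 = 13; h_3 = 4; x_4 = 13; y_4 = 7; z_4 = 7; r_4 = 3; x_5 = 7; y_5 = 2; d_5 = 4; h_5 = 8; x_6 = 12; y_6 = 15; z_6 = 11; r_6 = 2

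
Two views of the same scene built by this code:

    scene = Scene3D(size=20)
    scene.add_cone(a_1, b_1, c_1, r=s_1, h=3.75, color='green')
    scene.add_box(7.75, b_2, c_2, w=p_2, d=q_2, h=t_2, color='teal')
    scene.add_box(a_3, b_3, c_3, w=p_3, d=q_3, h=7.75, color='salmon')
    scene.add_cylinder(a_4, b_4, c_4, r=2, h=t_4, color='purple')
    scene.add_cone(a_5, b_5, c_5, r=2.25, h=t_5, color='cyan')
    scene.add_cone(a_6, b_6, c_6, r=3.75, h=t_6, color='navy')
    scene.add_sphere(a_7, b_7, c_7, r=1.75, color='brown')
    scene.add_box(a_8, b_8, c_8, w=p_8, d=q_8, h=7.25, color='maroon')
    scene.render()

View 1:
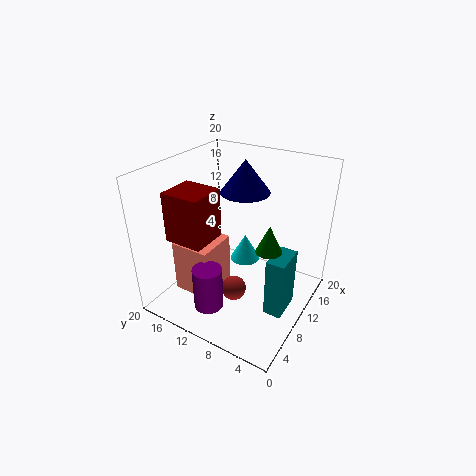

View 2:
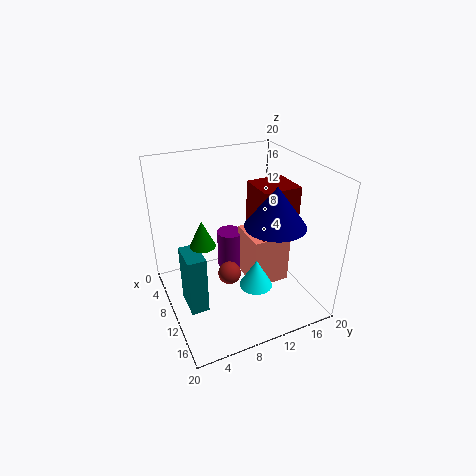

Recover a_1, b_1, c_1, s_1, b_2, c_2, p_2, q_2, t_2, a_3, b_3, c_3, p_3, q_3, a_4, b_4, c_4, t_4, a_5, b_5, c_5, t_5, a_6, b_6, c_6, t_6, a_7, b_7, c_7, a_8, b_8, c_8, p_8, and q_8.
a_1 = 9.5, b_1 = 5, c_1 = 9.75, s_1 = 1.75, b_2 = 2, c_2 = 0.75, p_2 = 4.5, q_2 = 2.5, t_2 = 8.5, a_3 = 5.25, b_3 = 12.25, c_3 = 1.25, p_3 = 6, q_3 = 5.75, a_4 = 4.25, b_4 = 11.25, c_4 = 1.75, t_4 = 6, a_5 = 13.75, b_5 = 11, c_5 = 4.25, t_5 = 4, a_6 = 15.75, b_6 = 12.25, c_6 = 14.25, t_6 = 5, a_7 = 8, b_7 = 9.5, c_7 = 2.75, a_8 = 5.5, b_8 = 13.5, c_8 = 9, p_8 = 5.5, q_8 = 5.75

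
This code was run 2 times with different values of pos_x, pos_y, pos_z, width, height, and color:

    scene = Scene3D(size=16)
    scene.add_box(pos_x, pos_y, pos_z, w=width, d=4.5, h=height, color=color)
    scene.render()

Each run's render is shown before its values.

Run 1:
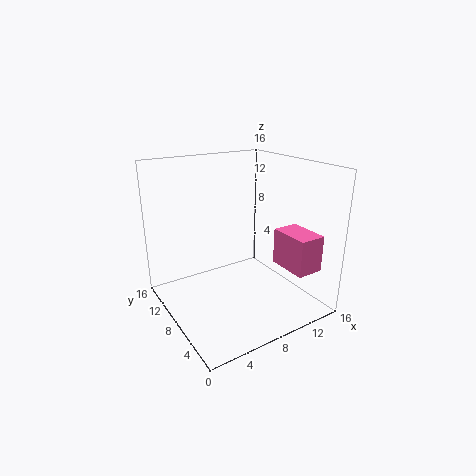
pos_x = 11.5; pos_y = 1.5; pos_z = 5; width = 3; height = 4; color = 'hotpink'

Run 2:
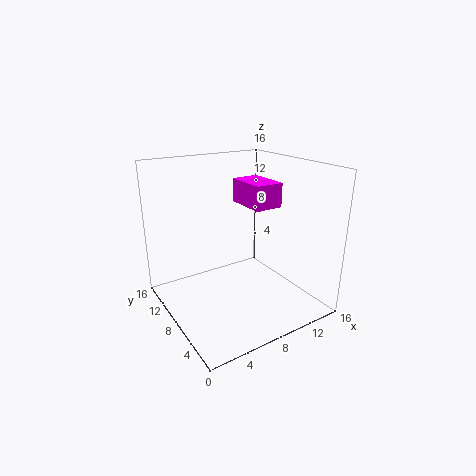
pos_x = 8; pos_y = 4.5; pos_z = 12; width = 3; height = 2.5; color = 'magenta'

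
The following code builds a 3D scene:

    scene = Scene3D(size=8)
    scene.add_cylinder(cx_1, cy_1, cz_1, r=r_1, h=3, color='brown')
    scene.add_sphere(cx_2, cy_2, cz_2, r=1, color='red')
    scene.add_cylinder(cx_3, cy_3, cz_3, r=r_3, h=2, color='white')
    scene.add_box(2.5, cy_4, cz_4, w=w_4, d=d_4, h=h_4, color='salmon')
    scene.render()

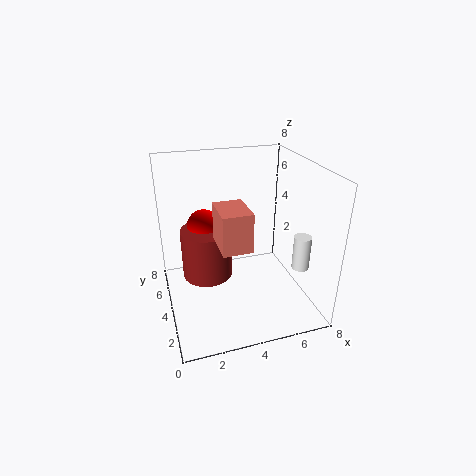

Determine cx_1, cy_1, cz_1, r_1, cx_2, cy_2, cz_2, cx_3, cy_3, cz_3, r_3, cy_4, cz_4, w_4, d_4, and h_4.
cx_1 = 2.5, cy_1 = 5.5, cz_1 = 1, r_1 = 1.5, cx_2 = 2.5, cy_2 = 6, cz_2 = 4, cx_3 = 7.5, cy_3 = 3, cz_3 = 2, r_3 = 0.5, cy_4 = 1.5, cz_4 = 4.5, w_4 = 1.5, d_4 = 2, h_4 = 2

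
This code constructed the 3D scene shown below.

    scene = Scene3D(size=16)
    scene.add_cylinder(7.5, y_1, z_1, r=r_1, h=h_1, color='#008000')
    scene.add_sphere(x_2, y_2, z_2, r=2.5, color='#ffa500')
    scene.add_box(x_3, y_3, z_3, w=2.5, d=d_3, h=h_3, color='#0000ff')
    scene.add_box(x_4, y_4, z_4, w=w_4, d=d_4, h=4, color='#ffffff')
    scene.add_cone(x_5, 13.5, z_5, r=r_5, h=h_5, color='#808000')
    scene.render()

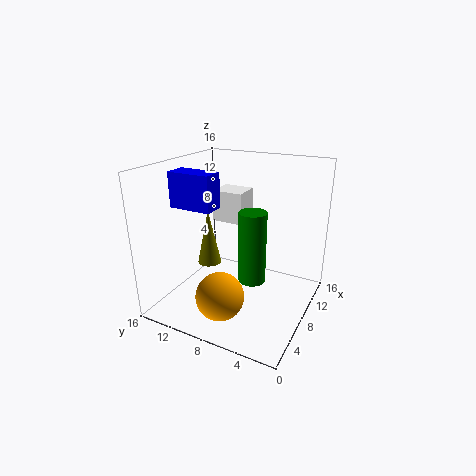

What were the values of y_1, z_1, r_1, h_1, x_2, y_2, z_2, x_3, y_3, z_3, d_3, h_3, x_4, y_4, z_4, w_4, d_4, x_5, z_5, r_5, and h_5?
y_1 = 6, z_1 = 3.5, r_1 = 1.5, h_1 = 8, x_2 = 3, y_2 = 7.5, z_2 = 3.5, x_3 = 6, y_3 = 10.5, z_3 = 11, d_3 = 5, h_3 = 4, x_4 = 12.5, y_4 = 10, z_4 = 7.5, w_4 = 3.5, d_4 = 4, x_5 = 10.5, z_5 = 2.5, r_5 = 1.5, h_5 = 7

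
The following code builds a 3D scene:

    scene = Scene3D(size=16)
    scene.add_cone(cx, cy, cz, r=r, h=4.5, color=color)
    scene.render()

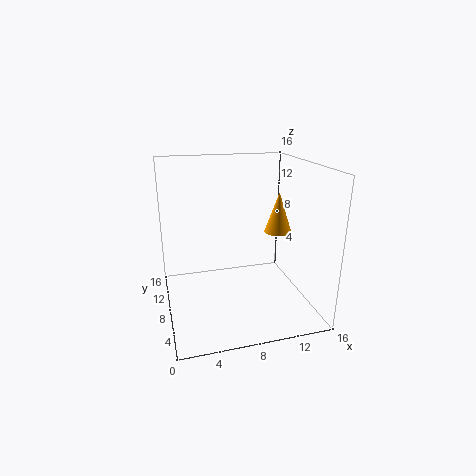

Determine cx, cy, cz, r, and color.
cx = 12.5, cy = 7.5, cz = 8.5, r = 1.5, color = 'orange'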